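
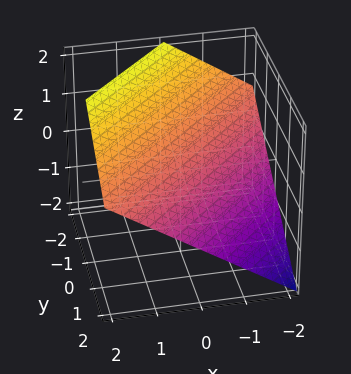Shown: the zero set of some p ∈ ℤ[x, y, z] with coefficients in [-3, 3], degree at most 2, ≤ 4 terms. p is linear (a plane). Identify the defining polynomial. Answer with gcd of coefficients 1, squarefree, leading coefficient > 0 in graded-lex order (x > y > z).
(a) Degree: every cross-section is a straight line — this is a plane, so deg p = 1.
(b) From the axis intercepts and sections: it crosses the y-axis at the gridline y = 1; one x-axis crossing is at x = -1.
(c) The integer polynomial consistent with all of this is the stated p.

2*x - 2*y - 3*z + 2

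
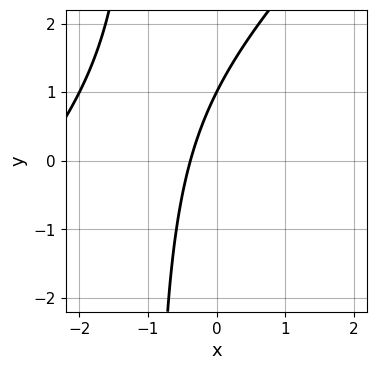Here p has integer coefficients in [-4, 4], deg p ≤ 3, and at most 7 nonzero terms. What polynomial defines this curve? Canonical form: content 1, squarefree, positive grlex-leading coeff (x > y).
x^2 - x*y + 3*x - y + 1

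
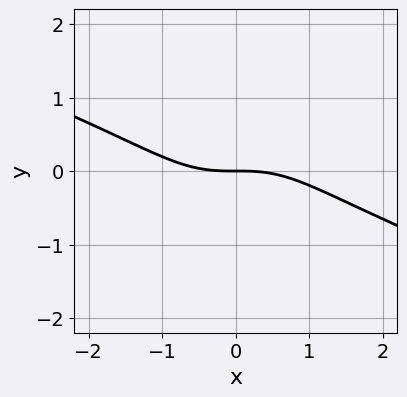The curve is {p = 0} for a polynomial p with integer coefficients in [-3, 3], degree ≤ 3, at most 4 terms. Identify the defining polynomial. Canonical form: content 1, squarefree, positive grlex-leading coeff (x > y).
x^3 + 2*x^2*y + 3*y^3 + 3*y

1. deg p = 3.
2. Observable constraints: it crosses the x-axis at the gridline x = 0; one y-axis crossing is at y = 0.
3. Assembling these constraints gives the stated polynomial.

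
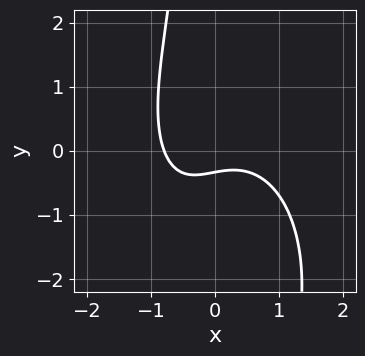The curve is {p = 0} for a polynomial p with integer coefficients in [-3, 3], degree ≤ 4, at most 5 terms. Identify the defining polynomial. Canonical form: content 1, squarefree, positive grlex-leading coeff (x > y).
2*x^3 + x*y^2 + 2*x*y + 3*y + 1

First, the degree is 3 — the shape is more complex than any degree-2 curve.
Finally, the integer polynomial consistent with all of this is the stated p.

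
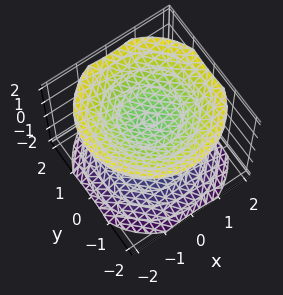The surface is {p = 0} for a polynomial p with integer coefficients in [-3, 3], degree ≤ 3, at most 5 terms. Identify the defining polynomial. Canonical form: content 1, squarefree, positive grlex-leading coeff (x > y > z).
(a) There are 2 components. Treating them together as one polynomial.
(b) deg p = 2. Two separate bowl-shaped sheets opening away from each other; a quadric.
(c) Symmetries: it's symmetric under z → −z, forcing even powers of z; every cross-section ⟂ z is a circle, so x, y appear only via x² + y².
(d) From the visible intercepts: no y-intercept at any integer in the box; the surface avoids every integer x-axis point in the box; among the integer gridlines, it crosses the z-axis at z ∈ {-1, 1}.
(e) Together with the visible shape, these determine p as stated.

2*x^2 + 2*y^2 - 3*z^2 + 3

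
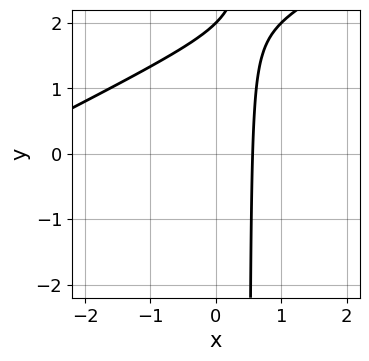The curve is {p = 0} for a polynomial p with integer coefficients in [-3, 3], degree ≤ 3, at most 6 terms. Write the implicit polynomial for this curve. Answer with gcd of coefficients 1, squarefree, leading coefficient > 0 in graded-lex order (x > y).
x^2 - 2*x*y + 3*x + y - 2

(a) deg p = 2. No degree-1 curve has this shape.
(b) Checking where it meets the axes: it meets the y-axis at y = 2 (among the integer gridlines).
(c) Fitting integer coefficients to these (and the overall shape) gives p.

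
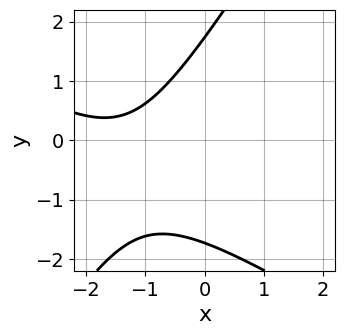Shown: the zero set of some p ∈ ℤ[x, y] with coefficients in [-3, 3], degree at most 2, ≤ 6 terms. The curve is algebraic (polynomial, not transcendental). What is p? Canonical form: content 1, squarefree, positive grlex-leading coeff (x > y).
x^2 + x*y - y^2 + 3*x + 3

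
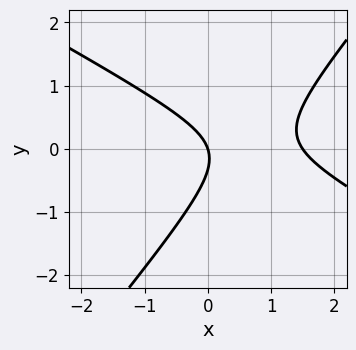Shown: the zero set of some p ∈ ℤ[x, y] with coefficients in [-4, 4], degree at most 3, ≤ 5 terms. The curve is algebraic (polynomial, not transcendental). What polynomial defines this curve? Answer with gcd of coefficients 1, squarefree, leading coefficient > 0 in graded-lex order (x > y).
2*x^2 + 2*x*y - 3*y^2 - 3*x - y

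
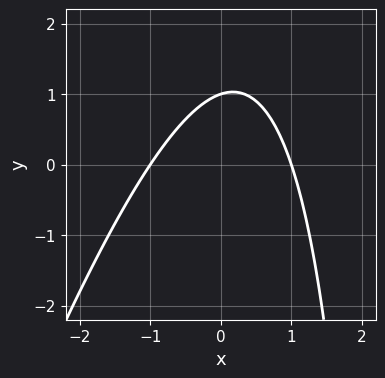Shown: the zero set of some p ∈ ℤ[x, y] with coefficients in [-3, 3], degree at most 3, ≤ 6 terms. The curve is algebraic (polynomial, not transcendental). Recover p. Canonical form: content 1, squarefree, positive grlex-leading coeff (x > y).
3*x^2 - x*y + 3*y - 3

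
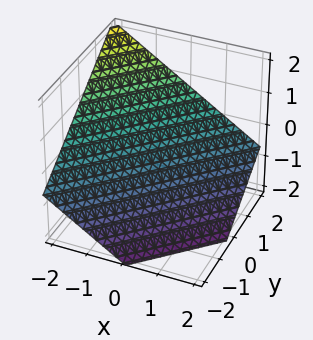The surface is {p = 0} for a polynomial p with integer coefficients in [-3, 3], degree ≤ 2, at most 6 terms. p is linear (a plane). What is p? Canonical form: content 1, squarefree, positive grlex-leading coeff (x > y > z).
2*x - 2*y + 3*z + 2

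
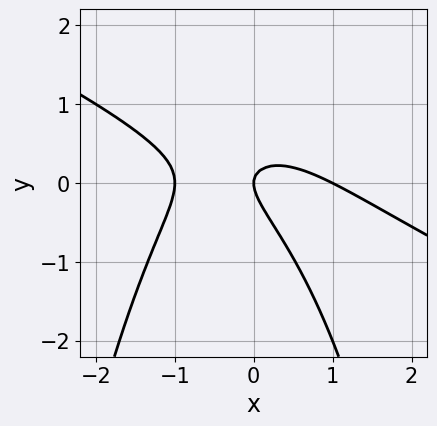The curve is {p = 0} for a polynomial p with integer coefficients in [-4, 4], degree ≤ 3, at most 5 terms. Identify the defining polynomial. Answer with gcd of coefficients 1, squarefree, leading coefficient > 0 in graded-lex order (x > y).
x^3 + 2*x^2*y + 2*x*y + 2*y^2 - x

The degree is 3 — the shape is more complex than any degree-2 curve.
Reading off the gridlines: the x-axis gridline crossings are at x ∈ {-1, 0, 1}; it crosses the y-axis at the gridline y = 0.
Solving for integer coefficients yields p as stated.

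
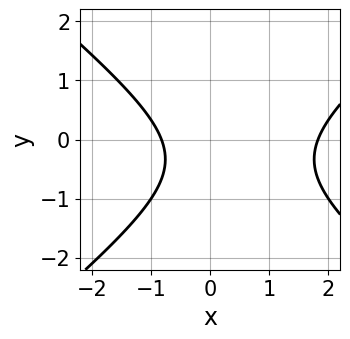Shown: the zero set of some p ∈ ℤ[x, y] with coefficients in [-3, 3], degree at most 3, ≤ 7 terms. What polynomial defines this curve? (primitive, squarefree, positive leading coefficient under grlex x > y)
2*x^2 - 3*y^2 - 2*x - 2*y - 3

1. The degree is 2 — a generic line meets the curve in up to 2 points.
2. Observable constraints: the curve avoids every integer y-axis point in the box.
3. Fitting integer coefficients to these (and the overall shape) gives p.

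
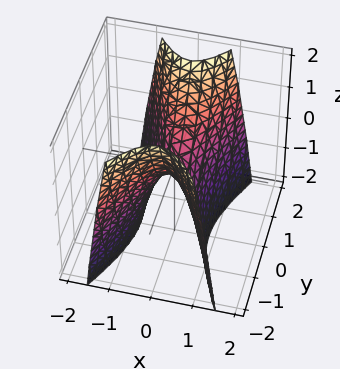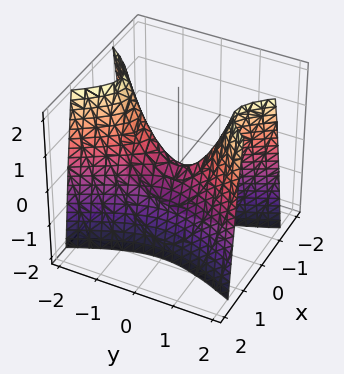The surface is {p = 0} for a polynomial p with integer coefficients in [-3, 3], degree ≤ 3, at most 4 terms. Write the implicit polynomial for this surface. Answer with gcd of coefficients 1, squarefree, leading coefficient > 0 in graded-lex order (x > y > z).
3*x^2 - y^2 + z

1. Degree: a saddle surface; a quadric, so deg p = 2.
2. Symmetries: mirror symmetry x ↦ −x ⇒ only even powers of x; it's symmetric under y → −y, forcing even powers of y.
3. Observable constraints: it crosses the x-axis at the gridline x = 0; it meets the y-axis at y = 0 (among the integer gridlines); it crosses the z-axis at the gridline z = 0.
4. Assembling these constraints gives the stated polynomial.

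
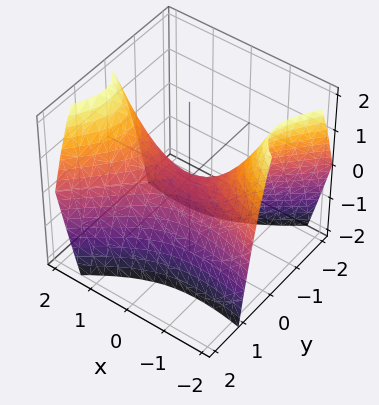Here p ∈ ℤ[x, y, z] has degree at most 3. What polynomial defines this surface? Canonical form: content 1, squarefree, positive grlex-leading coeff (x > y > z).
x^2 + 2*x*y - 3*y^2 - 2*z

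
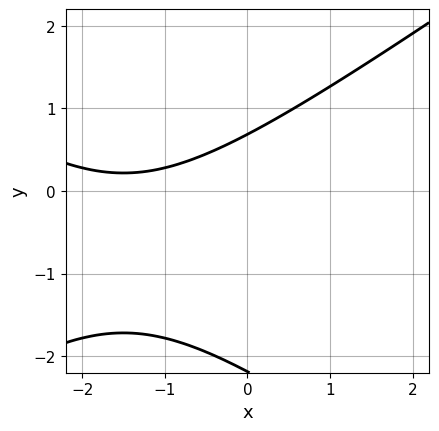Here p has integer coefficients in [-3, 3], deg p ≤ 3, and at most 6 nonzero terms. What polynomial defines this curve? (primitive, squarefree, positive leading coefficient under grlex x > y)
x^2 - 2*y^2 + 3*x - 3*y + 3

The degree is 2 — no degree-1 curve has this shape.
Reading off the gridlines: it misses every integer gridline on the x-axis.
Assembling these constraints gives the stated polynomial.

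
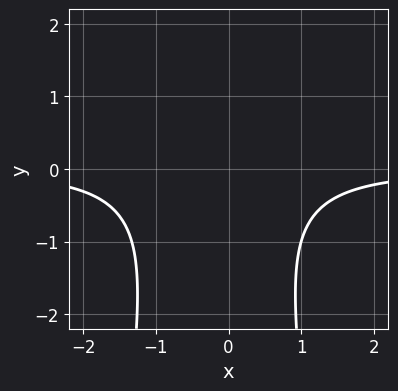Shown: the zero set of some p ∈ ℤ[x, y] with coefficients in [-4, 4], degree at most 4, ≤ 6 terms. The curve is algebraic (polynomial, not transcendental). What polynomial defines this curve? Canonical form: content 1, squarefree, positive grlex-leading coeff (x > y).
deg p = 3.
From the visible intercepts: no x-intercept at any integer in the box; it misses every integer gridline on the y-axis.
These observations pin down the coefficients.

3*x^2*y + x*y + y^2 + 3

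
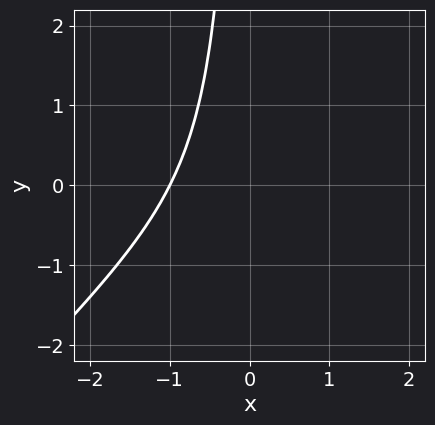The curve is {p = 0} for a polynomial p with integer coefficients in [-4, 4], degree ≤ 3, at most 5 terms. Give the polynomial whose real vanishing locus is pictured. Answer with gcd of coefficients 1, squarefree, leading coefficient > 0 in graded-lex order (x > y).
2*x^3 - 2*x^2*y + x*y + 2

First, deg p = 3. The shape is more complex than any degree-2 curve.
Next, observable constraints: it crosses the x-axis at the gridline x = -1; it misses every integer gridline on the y-axis.
Finally, solving for integer coefficients yields p as stated.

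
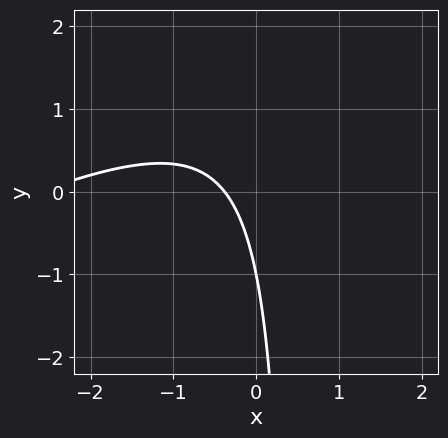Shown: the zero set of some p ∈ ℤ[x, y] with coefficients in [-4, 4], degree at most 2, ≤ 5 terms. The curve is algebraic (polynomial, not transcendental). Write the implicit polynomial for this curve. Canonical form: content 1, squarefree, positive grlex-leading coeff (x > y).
First, the degree is 2 — a generic line meets the curve in up to 2 points.
Then, reading off the gridlines: one y-axis crossing is at y = -1.
Finally, assembling these constraints gives the stated polynomial.

x^2 - 2*x*y + 3*x + y + 1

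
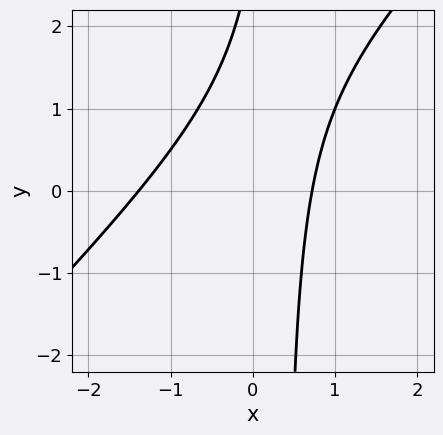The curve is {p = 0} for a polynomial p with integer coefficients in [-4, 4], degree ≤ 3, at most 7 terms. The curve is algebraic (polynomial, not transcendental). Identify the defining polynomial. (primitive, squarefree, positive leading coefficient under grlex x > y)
The degree is 2 — the shape is more complex than any degree-1 curve.
From the visible intercepts: it misses every integer gridline on the y-axis.
Putting this together gives p.

3*x^2 - 3*x*y + 2*x + y - 3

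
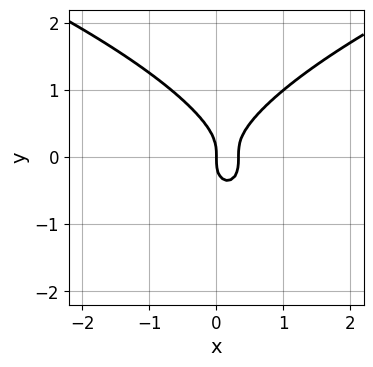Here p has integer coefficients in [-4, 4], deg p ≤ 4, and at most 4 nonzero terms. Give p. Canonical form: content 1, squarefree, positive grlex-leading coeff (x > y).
1. The degree is 3 — no degree-2 curve has this shape.
2. Observable constraints: it crosses the y-axis at the gridline y = 0; one x-axis crossing is at x = 0.
3. Together with the visible shape, these determine p as stated.

2*y^3 - 3*x^2 + x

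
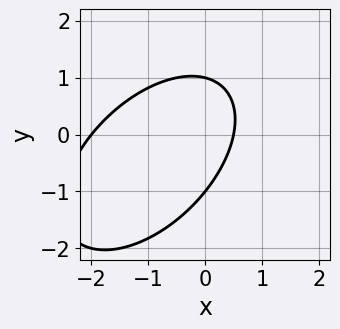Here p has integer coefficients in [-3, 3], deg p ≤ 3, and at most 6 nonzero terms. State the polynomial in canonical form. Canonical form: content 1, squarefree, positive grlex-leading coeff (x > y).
2*x^2 - 2*x*y + 2*y^2 + 3*x - 2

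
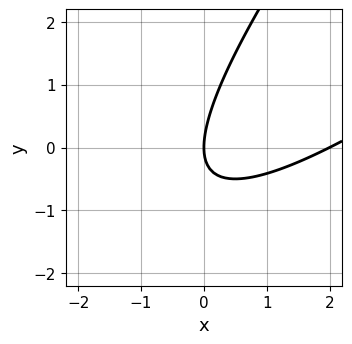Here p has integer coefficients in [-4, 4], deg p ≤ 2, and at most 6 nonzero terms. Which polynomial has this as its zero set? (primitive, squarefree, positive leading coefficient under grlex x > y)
x^2 - 2*x*y + y^2 - 2*x

First, deg p = 2. A generic line meets the curve in up to 2 points.
Then, against the integer gridlines: the x-axis gridline crossings are at x ∈ {0, 2}; it crosses the y-axis at the gridline y = 0.
Finally, together with the visible shape, these determine p as stated.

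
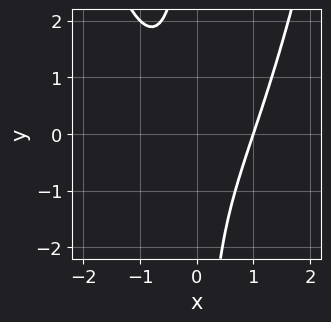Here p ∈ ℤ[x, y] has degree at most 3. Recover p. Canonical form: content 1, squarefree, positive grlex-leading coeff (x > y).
(a) deg p = 3. The shape is more complex than any degree-2 curve.
(b) From the visible intercepts: it misses every integer gridline on the y-axis; one x-axis crossing is at x = 1.
(c) Solving for integer coefficients yields p as stated.

x^3 - x*y - 1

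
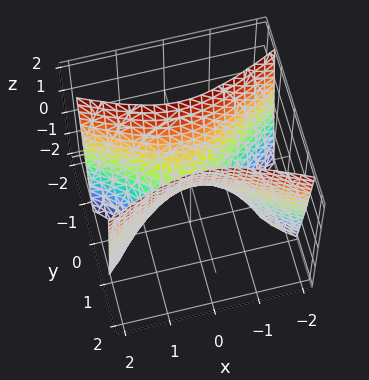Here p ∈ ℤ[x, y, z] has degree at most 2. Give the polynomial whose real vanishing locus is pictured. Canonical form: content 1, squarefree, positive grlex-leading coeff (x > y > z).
deg p = 2. A hyperbolic paraboloid; a quadric.
Symmetries: it's symmetric under y → −y, forcing even powers of y; the x ↦ −x reflection is a symmetry, so x appears only in even powers.
From the visible intercepts: it meets the z-axis at z = 0 (among the integer gridlines); one x-axis crossing is at x = 0; it crosses the y-axis at the gridline y = 0.
These observations pin down the coefficients.

x^2 - 3*y^2 + z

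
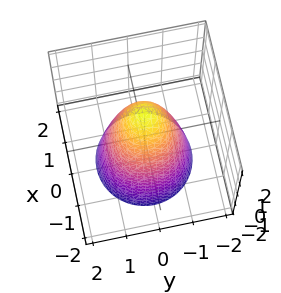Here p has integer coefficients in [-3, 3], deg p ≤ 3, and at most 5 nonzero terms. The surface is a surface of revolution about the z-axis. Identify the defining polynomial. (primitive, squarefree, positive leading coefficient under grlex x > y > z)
First, deg p = 2. No degree-1 surface has this shape.
Next, symmetries: every cross-section ⟂ z is a circle, so x, y appear only via x² + y².
Then, against the integer gridlines: a circular section at z = -1 has radius between 1 and 2; the y-axis gridline crossings are at y ∈ {-1, 1}.
Finally, these observations pin down the coefficients. Check: (0, 0, 2) on the z-axis lies on the surface, and p(0, 0, 2) = 0. ✓

2*x^2 + 2*y^2 + z - 2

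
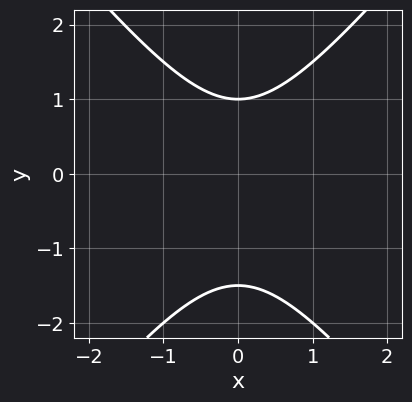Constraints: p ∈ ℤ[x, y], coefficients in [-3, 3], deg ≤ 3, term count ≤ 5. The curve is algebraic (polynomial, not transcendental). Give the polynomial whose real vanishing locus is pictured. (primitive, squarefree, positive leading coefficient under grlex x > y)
First, deg p = 2. No degree-1 curve has this shape.
Then, symmetries: mirror symmetry x ↦ −x ⇒ only even powers of x.
Next, reading off the gridlines: it meets the y-axis at y = 1 (among the integer gridlines); it misses every integer gridline on the x-axis.
Finally, the integer polynomial consistent with all of this is the stated p.

3*x^2 - 2*y^2 - y + 3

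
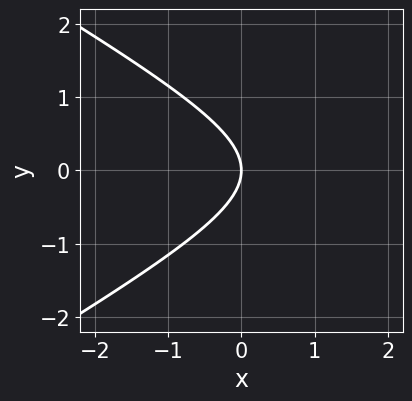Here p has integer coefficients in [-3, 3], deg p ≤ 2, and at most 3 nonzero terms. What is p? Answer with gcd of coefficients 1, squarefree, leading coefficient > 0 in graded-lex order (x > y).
1. Degree: a generic line meets the curve in up to 2 points, so deg p = 2.
2. Symmetries: the y ↦ −y reflection is a symmetry, so y appears only in even powers.
3. Against the integer gridlines: it meets the x-axis at x = 0 (among the integer gridlines); it crosses the y-axis at the gridline y = 0.
4. These observations pin down the coefficients.

x^2 - 3*y^2 - 3*x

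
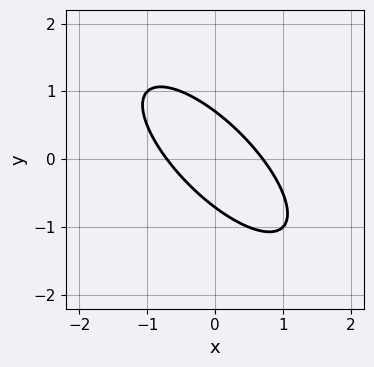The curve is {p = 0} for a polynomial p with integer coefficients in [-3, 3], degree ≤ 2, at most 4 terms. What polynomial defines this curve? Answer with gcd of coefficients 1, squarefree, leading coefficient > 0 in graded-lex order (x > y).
deg p = 2. No degree-1 curve has this shape.
Solving for integer coefficients yields p as stated.

2*x^2 + 3*x*y + 2*y^2 - 1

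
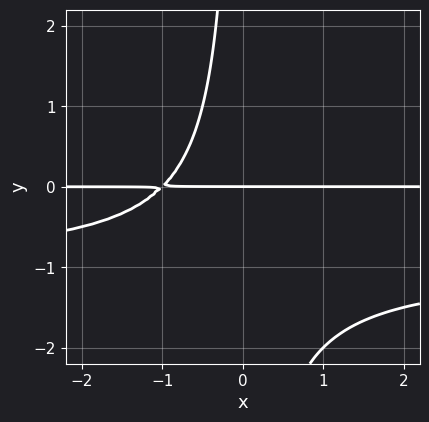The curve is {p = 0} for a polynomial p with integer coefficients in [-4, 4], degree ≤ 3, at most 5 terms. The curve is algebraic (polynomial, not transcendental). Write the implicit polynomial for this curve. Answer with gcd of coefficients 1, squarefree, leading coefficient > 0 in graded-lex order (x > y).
First, the degree is 3 — a generic line meets the curve in up to 3 points.
Then, from the axis intercepts and sections: one y-axis crossing is at y = 0; every point of the x-axis in the box is on the curve.
Finally, assembling these constraints gives the stated polynomial.

x*y^2 + x*y + y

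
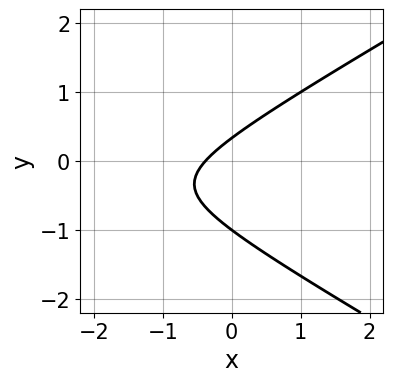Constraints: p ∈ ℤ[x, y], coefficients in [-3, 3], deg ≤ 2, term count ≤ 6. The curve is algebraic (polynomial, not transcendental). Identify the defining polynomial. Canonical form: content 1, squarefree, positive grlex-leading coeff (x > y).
The degree is 2 — no degree-1 curve has this shape.
From the axis intercepts and sections: it crosses the y-axis at the gridline y = -1.
These observations pin down the coefficients.

x^2 - 3*y^2 + 3*x - 2*y + 1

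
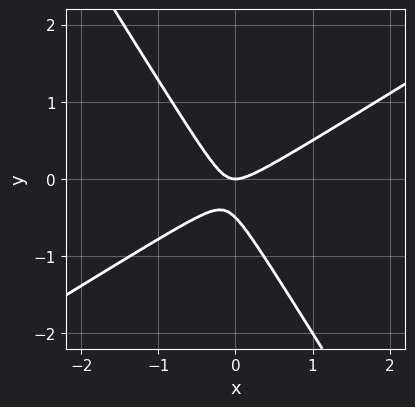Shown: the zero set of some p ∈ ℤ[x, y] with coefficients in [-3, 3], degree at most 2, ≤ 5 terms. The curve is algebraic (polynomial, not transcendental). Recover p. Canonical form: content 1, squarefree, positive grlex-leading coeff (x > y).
2*x^2 - 2*x*y - 2*y^2 - y

First, degree: the shape is more complex than any degree-1 curve, so deg p = 2.
Then, observable constraints: it crosses the x-axis at the gridline x = 0; it meets the y-axis at y = 0 (among the integer gridlines).
Finally, assembling these constraints gives the stated polynomial.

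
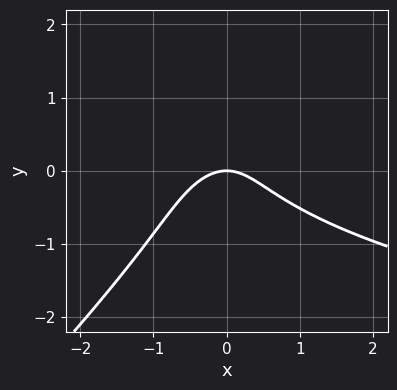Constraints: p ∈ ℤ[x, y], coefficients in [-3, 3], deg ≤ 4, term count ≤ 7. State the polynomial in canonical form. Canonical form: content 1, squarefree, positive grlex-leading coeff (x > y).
3*x*y^2 - 3*y^3 - 3*x^2 + y^2 - 3*y

First, the degree is 3 — the shape is more complex than any degree-2 curve.
Then, from the visible intercepts: it meets the x-axis at x = 0 (among the integer gridlines); one y-axis crossing is at y = 0.
Finally, solving for integer coefficients yields p as stated.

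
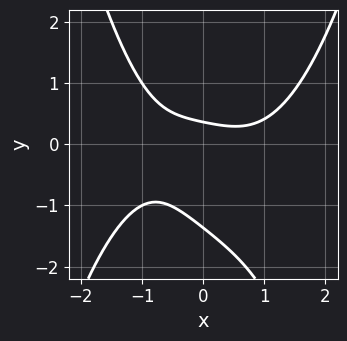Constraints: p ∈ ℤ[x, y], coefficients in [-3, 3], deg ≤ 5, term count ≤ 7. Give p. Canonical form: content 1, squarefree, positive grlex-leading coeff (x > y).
x^4 - 2*x*y - 2*y^2 - 2*y + 1

First, the degree is 4 — no degree-3 curve has this shape.
Next, checking where it meets the axes: no x-intercept at any integer in the box.
Finally, the integer polynomial consistent with all of this is the stated p.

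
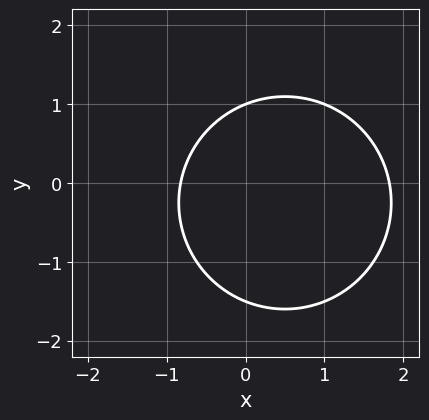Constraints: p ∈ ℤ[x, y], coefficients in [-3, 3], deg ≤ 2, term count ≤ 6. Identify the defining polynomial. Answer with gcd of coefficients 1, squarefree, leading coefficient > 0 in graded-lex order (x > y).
2*x^2 + 2*y^2 - 2*x + y - 3

(a) The degree is 2 — the shape is more complex than any degree-1 curve.
(b) Observable constraints: it meets the y-axis at y = 1 (among the integer gridlines).
(c) The integer polynomial consistent with all of this is the stated p.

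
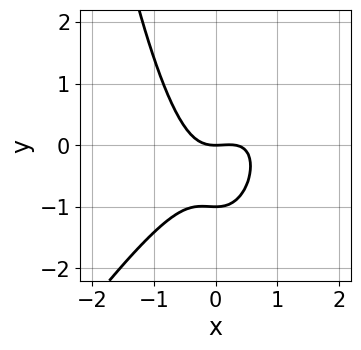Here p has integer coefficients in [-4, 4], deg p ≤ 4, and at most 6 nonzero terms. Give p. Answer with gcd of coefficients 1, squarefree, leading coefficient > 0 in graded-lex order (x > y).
3*x^3 - 2*x^2*y - x^2 + 2*y^2 + 2*y

First, the degree is 3 — a generic line meets the curve in up to 3 points.
Next, observable constraints: it crosses the x-axis at the gridline x = 0; the y-axis gridline crossings are at y ∈ {-1, 0}.
Finally, fitting integer coefficients to these (and the overall shape) gives p.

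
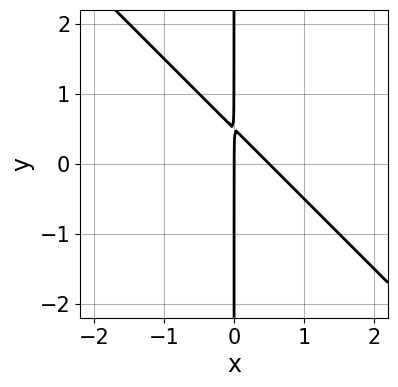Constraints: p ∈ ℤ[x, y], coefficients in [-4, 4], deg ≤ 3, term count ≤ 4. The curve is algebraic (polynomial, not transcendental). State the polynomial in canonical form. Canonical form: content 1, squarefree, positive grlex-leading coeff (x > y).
1. Degree: no degree-1 curve has this shape, so deg p = 2.
2. Observable constraints: one x-axis crossing is at x = 0; every point of the y-axis in the box is on the curve.
3. The integer polynomial consistent with all of this is the stated p.

2*x^2 + 2*x*y - x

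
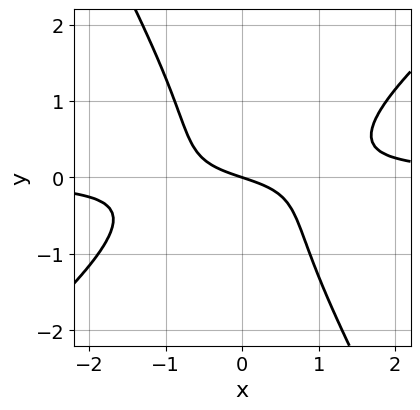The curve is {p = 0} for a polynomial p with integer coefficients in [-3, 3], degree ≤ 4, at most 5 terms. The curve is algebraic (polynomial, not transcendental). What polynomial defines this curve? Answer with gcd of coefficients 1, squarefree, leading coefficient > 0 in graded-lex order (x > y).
First, degree: no degree-2 curve has this shape, so deg p = 3.
Then, against the integer gridlines: it crosses the y-axis at the gridline y = 0; it meets the x-axis at x = 0 (among the integer gridlines).
Finally, putting this together gives p.

3*x^2*y - 2*x*y^2 - 2*y^3 - x - 3*y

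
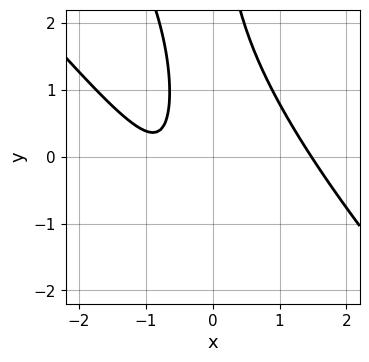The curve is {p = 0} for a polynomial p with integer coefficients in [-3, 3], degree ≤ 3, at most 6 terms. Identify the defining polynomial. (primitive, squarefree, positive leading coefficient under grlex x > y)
2*x^3 + 3*x^2*y + x*y^2 - 3*x - 2

First, deg p = 3. No degree-2 curve has this shape.
Next, from the axis intercepts and sections: it misses every integer gridline on the y-axis.
Finally, putting this together gives p.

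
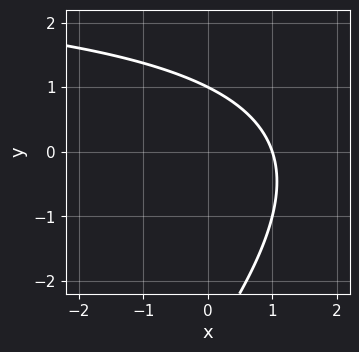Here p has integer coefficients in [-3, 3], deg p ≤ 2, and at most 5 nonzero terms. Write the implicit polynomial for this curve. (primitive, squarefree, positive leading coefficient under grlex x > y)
(a) The degree is 2 — the shape is more complex than any degree-1 curve.
(b) Reading off the gridlines: it meets the y-axis at y = 1 (among the integer gridlines); it meets the x-axis at x = 1 (among the integer gridlines).
(c) Fitting integer coefficients to these (and the overall shape) gives p.

x*y - y^2 - 3*x - 2*y + 3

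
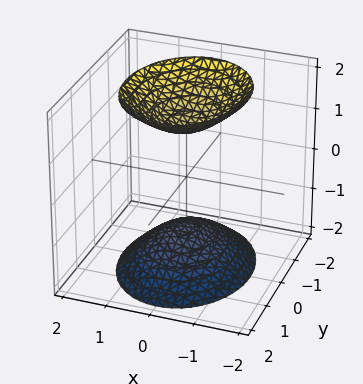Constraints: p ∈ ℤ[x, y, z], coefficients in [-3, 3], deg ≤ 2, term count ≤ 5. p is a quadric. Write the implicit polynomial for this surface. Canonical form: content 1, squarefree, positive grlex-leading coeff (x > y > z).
First, the picture has 2 separate pieces.
Next, degree: two sheets facing apart; a quadric, so deg p = 2.
Next, symmetries: it's symmetric under x → −x, forcing even powers of x; mirror symmetry z ↦ −z ⇒ only even powers of z; mirror symmetry y ↦ −y ⇒ only even powers of y.
Then, reading off the gridlines: no x-intercept at any integer in the box; the surface avoids every integer y-axis point in the box.
Finally, the integer polynomial consistent with all of this is the stated p.

3*x^2 + 2*y^2 - 2*z^2 + 3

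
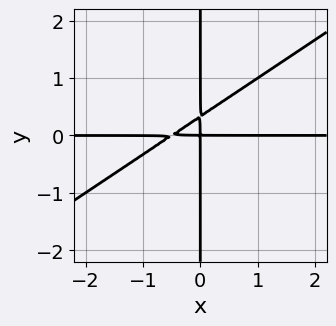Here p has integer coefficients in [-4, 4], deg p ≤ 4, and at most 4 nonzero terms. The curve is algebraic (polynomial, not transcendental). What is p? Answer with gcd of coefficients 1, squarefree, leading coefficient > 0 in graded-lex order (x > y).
First, deg p = 3. A generic line meets the curve in up to 3 points.
Next, against the integer gridlines: every point of the y-axis in the box is on the curve; the visible x-axis segment lies entirely on the curve.
Finally, assembling these constraints gives the stated polynomial.

2*x^2*y - 3*x*y^2 + x*y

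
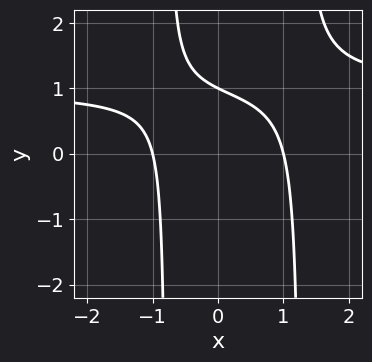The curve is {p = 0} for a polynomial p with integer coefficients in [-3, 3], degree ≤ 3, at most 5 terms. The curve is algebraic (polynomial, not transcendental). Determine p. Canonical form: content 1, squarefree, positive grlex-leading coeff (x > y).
(a) The degree is 3 — no degree-2 curve has this shape.
(b) From the axis intercepts and sections: among the integer gridlines, it crosses the x-axis at x ∈ {-1, 1}; one y-axis crossing is at y = 1.
(c) Together with the visible shape, these determine p as stated.

2*x^2*y - 2*x^2 - x*y - 2*y + 2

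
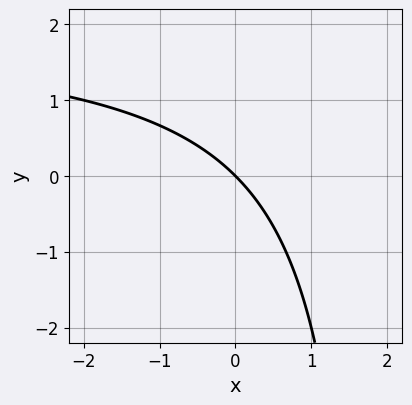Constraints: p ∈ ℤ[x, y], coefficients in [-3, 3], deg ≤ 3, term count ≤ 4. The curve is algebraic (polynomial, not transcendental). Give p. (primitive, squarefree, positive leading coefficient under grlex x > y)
x*y - 2*x - 2*y

1. The degree is 2 — a generic line meets the curve in up to 2 points.
2. Against the integer gridlines: it meets the y-axis at y = 0 (among the integer gridlines); one x-axis crossing is at x = 0.
3. These observations pin down the coefficients.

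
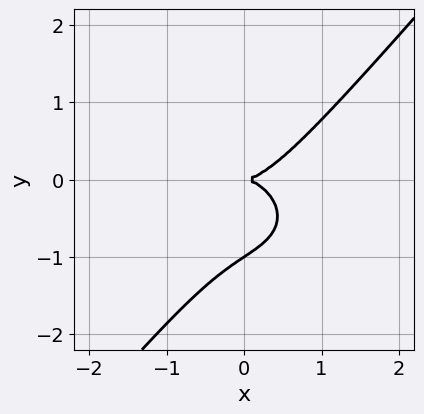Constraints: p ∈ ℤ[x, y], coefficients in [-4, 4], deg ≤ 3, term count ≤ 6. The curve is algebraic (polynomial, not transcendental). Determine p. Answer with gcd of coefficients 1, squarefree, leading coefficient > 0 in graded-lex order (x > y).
1. The degree is 3 — no degree-2 curve has this shape.
2. Observable constraints: it crosses the x-axis at the gridline x = 0; the y-axis gridline crossings are at y ∈ {-1, 0}.
3. Together with the visible shape, these determine p as stated.

2*x^3 + 2*x*y^2 - 3*y^3 - 3*y^2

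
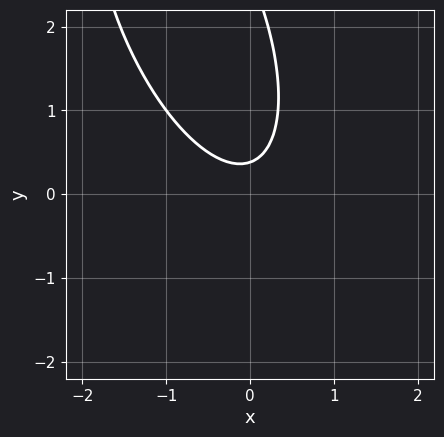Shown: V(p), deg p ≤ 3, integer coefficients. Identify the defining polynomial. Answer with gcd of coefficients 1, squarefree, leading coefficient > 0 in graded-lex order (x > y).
3*x^2 + 2*x*y + y^2 - 3*y + 1

1. Degree: a generic line meets the curve in up to 2 points, so deg p = 2.
2. From the visible intercepts: it misses every integer gridline on the x-axis.
3. Together with the visible shape, these determine p as stated.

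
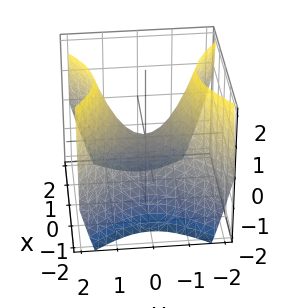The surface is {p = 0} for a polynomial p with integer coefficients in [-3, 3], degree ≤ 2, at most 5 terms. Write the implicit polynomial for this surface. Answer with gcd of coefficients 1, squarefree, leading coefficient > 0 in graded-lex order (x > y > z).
deg p = 2. A saddle surface; a quadric.
Symmetries: it's symmetric under y → −y, forcing even powers of y; it's symmetric under x → −x, forcing even powers of x.
From the visible intercepts: it meets the y-axis at y = 0 (among the integer gridlines); one z-axis crossing is at z = 0; it crosses the x-axis at the gridline x = 0.
Together with the visible shape, these determine p as stated.

x^2 - y^2 + z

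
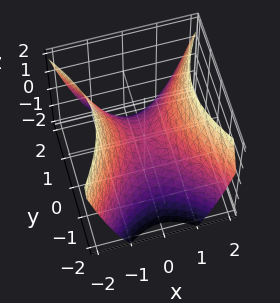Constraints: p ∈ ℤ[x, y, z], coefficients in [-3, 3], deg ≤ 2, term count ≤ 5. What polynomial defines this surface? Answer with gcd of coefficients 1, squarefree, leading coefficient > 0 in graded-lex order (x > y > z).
(a) Degree: a saddle surface; a quadric, so deg p = 2.
(b) Symmetries: it's symmetric under y → −y, forcing even powers of y; it's symmetric under x → −x, forcing even powers of x.
(c) Reading off the gridlines: it crosses the x-axis at the gridline x = 0; one y-axis crossing is at y = 0; it meets the z-axis at z = 0 (among the integer gridlines).
(d) These observations pin down the coefficients.

3*x^2 - 2*y^2 - 3*z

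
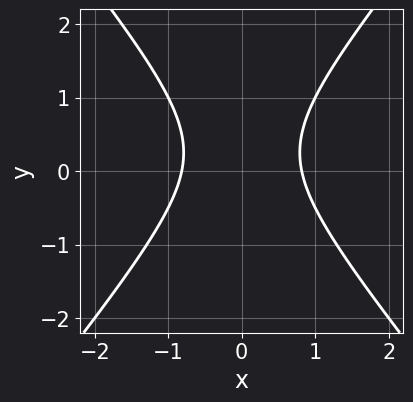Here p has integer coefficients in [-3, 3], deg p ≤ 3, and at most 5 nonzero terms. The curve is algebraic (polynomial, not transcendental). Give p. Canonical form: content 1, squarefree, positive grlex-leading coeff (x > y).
3*x^2 - 2*y^2 + y - 2

deg p = 2.
Symmetries: the x ↦ −x reflection is a symmetry, so x appears only in even powers.
Reading off the gridlines: no y-intercept at any integer in the box.
These observations pin down the coefficients.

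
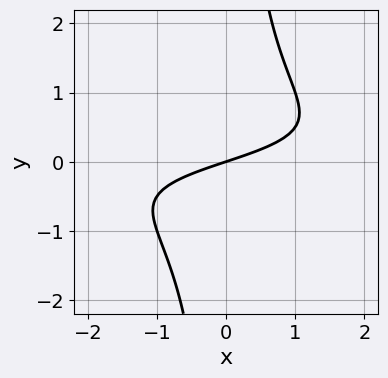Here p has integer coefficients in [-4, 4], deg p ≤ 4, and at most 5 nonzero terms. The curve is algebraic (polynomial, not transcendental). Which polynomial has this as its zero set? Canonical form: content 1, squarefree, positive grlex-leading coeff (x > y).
2*x*y^2 + x - 3*y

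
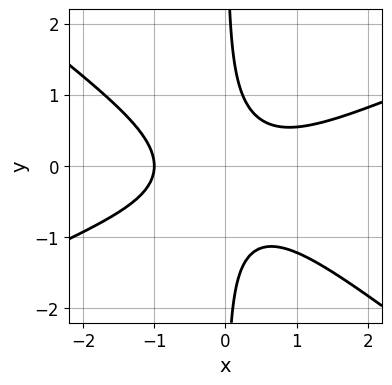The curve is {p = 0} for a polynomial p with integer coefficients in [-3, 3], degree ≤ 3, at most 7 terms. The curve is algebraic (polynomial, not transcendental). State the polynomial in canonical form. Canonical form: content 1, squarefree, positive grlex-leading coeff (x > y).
x^3 - x^2*y - 3*x*y^2 - x*y + 1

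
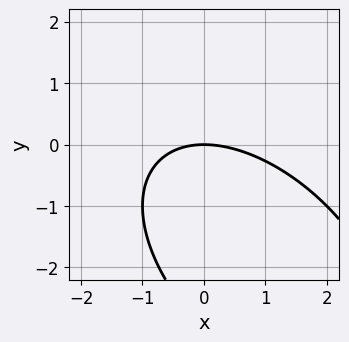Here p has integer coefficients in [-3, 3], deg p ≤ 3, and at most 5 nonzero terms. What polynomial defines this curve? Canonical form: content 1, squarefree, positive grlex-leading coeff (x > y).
1. deg p = 2. The shape is more complex than any degree-1 curve.
2. Against the integer gridlines: it meets the x-axis at x = 0 (among the integer gridlines); it crosses the y-axis at the gridline y = 0.
3. Matching integer coefficients to the picture gives p.

x^2 + x*y + y^2 + 3*y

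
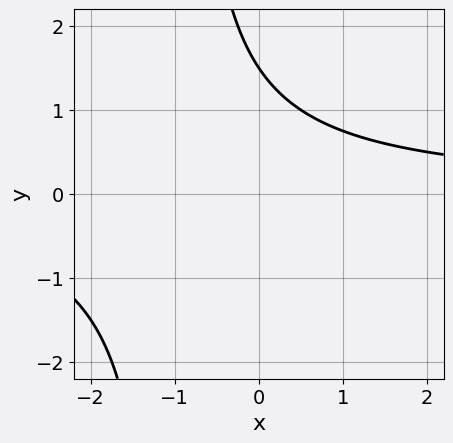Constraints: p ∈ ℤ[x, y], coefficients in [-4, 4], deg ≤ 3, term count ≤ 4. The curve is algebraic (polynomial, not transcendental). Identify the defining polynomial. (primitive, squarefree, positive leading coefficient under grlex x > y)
2*x*y + 2*y - 3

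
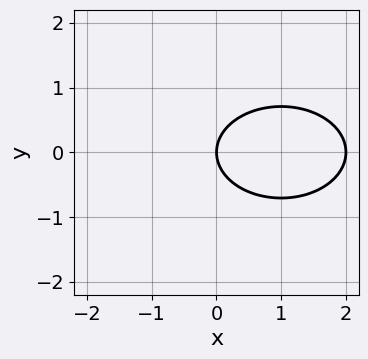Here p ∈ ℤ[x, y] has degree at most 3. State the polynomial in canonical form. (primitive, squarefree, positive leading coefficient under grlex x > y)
1. The degree is 2 — the shape is more complex than any degree-1 curve.
2. Symmetries: mirror symmetry y ↦ −y ⇒ only even powers of y.
3. From the axis intercepts and sections: one y-axis crossing is at y = 0; the x-axis gridline crossings are at x ∈ {0, 2}.
4. Fitting integer coefficients to these (and the overall shape) gives p.

x^2 + 2*y^2 - 2*x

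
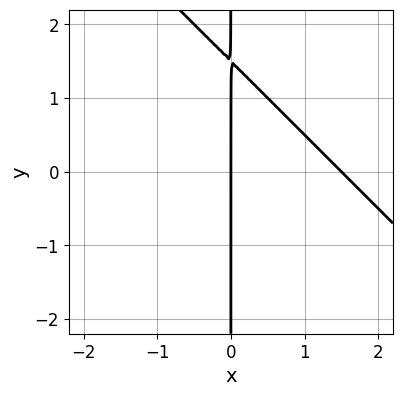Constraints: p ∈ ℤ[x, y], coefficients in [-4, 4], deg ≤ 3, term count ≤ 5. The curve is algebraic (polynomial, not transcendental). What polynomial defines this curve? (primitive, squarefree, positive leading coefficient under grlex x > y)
2*x^2 + 2*x*y - 3*x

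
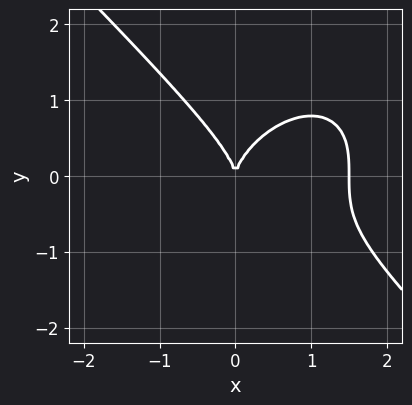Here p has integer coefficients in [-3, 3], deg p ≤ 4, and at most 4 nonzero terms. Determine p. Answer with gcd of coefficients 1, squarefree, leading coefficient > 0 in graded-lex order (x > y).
First, deg p = 3.
Next, observable constraints: one x-axis crossing is at x = 0; one y-axis crossing is at y = 0.
Finally, together with the visible shape, these determine p as stated.

2*x^3 + 2*y^3 - 3*x^2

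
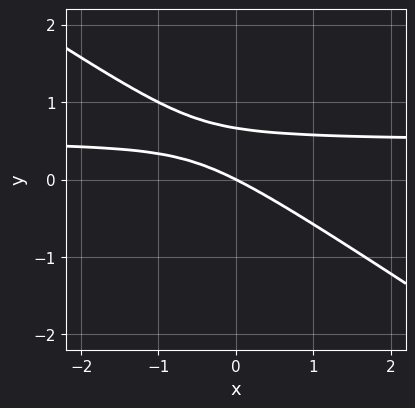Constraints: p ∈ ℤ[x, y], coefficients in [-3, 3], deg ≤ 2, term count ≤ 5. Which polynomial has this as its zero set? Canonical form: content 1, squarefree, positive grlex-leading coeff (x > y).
2*x*y + 3*y^2 - x - 2*y

First, the degree is 2 — no degree-1 curve has this shape.
Next, observable constraints: one x-axis crossing is at x = 0; it meets the y-axis at y = 0 (among the integer gridlines).
Finally, together with the visible shape, these determine p as stated.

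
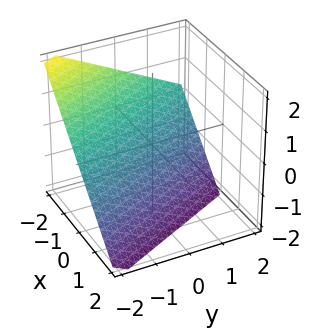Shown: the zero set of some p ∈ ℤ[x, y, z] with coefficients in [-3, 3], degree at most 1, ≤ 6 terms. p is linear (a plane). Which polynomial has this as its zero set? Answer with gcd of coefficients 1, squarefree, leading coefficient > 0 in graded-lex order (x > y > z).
2*x + y + 2*z + 2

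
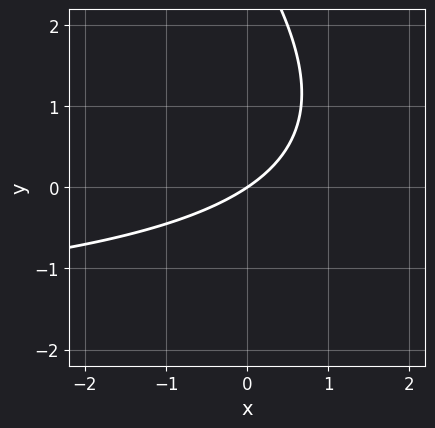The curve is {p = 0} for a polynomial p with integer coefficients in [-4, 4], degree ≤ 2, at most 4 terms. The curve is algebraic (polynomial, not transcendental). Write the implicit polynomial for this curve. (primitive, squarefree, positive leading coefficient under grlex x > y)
The degree is 2 — no degree-1 curve has this shape.
Reading off the gridlines: it meets the x-axis at x = 0 (among the integer gridlines); one y-axis crossing is at y = 0.
These observations pin down the coefficients.

x*y + y^2 + 2*x - 3*y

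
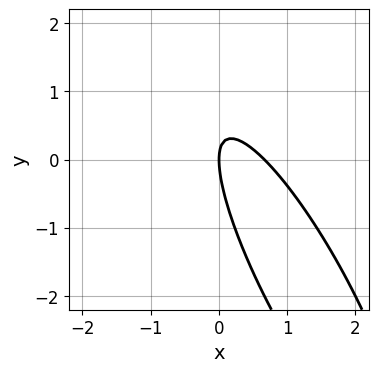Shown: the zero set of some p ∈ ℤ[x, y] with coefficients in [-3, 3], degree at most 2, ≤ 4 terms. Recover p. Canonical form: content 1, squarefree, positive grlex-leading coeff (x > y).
1. The degree is 2 — no degree-1 curve has this shape.
2. Observable constraints: it meets the x-axis at x = 0 (among the integer gridlines); it meets the y-axis at y = 0 (among the integer gridlines).
3. These observations pin down the coefficients.

3*x^2 + 3*x*y + y^2 - 2*x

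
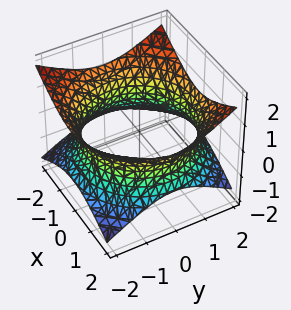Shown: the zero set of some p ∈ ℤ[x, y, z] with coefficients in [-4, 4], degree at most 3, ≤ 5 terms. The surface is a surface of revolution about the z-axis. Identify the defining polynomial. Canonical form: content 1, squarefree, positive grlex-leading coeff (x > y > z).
(a) Degree: the shape is more complex than any degree-1 surface, so deg p = 2.
(b) Symmetries: rotational symmetry about the z-axis ⇒ p depends on x, y only through x² + y².
(c) Against the integer gridlines: a circular section at z = 0 has radius between 1 and 2; the surface avoids every integer z-axis point in the box.
(d) Matching integer coefficients to the picture gives p.

x^2 + y^2 - 2*z^2 - 3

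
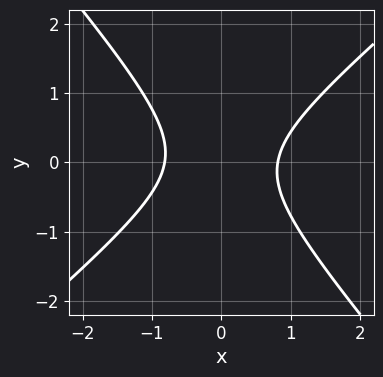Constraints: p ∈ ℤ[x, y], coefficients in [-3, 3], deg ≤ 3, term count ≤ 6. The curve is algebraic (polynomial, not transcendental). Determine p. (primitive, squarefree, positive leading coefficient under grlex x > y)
3*x^2 - x*y - 3*y^2 - 2

The degree is 2 — the shape is more complex than any degree-1 curve.
Observable constraints: it misses every integer gridline on the y-axis.
Putting this together gives p.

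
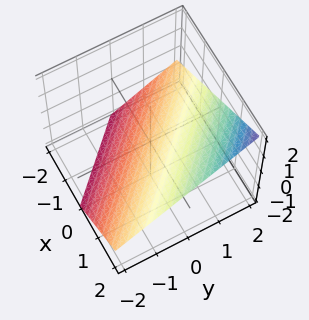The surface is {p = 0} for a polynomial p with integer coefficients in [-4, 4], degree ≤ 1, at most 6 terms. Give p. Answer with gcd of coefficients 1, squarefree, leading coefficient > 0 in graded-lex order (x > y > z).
1. deg p = 1.
2. Checking where it meets the axes: one x-axis crossing is at x = 1; it meets the y-axis at y = 1 (among the integer gridlines).
3. Together with the visible shape, these determine p as stated.

2*x + 2*y - 3*z - 2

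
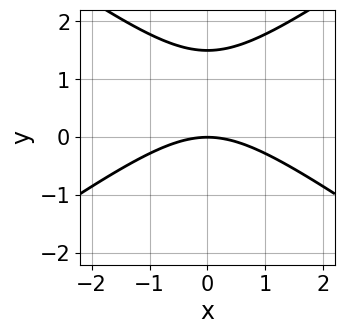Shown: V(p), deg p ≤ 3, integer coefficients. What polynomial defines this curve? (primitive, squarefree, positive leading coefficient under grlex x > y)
x^2 - 2*y^2 + 3*y

First, deg p = 2. The shape is more complex than any degree-1 curve.
Then, symmetries: it's symmetric under x → −x, forcing even powers of x.
Next, checking where it meets the axes: it crosses the x-axis at the gridline x = 0; it crosses the y-axis at the gridline y = 0.
Finally, solving for integer coefficients yields p as stated.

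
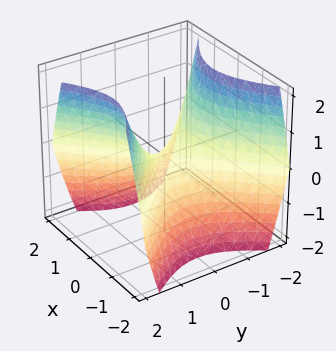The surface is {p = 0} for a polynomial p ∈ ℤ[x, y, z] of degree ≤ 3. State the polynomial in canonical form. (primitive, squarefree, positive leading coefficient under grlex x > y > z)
x^2 - y^2 + z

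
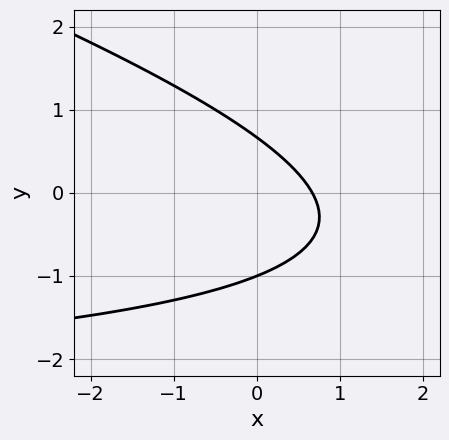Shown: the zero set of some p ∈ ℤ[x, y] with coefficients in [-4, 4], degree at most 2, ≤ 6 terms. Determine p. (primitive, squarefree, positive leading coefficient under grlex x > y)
x*y + 3*y^2 + 3*x + y - 2

1. deg p = 2. The shape is more complex than any degree-1 curve.
2. From the visible intercepts: one y-axis crossing is at y = -1.
3. Matching integer coefficients to the picture gives p.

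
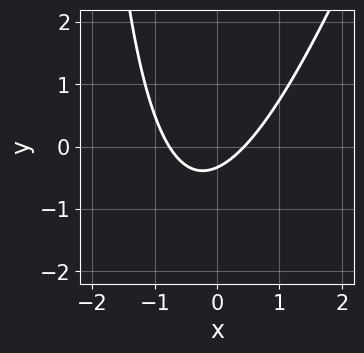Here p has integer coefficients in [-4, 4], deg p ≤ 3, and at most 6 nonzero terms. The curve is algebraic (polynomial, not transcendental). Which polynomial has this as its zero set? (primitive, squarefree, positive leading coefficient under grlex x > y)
3*x^2 - x*y + x - 3*y - 1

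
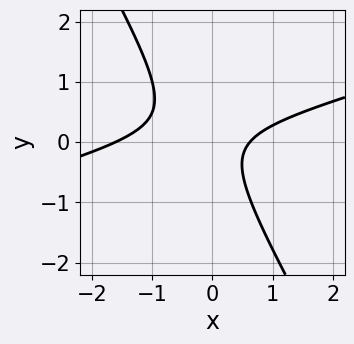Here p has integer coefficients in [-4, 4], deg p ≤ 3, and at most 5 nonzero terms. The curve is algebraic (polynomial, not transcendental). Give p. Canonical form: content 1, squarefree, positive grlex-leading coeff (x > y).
(a) The degree is 2 — a generic line meets the curve in up to 2 points.
(b) Reading off the gridlines: no y-intercept at any integer in the box.
(c) Matching integer coefficients to the picture gives p.

x^2 - 3*x*y - 2*y^2 + x - 1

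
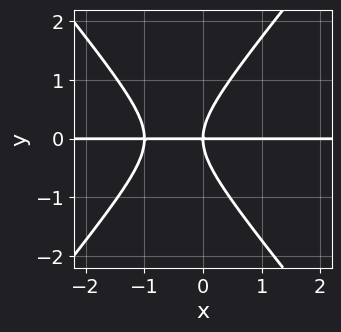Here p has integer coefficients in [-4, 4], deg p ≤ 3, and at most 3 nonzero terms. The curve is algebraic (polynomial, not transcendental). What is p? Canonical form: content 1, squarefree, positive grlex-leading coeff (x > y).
(a) deg p = 3. The shape is more complex than any degree-2 curve.
(b) Observable constraints: every point of the x-axis in the box is on the curve; it crosses the y-axis at the gridline y = 0.
(c) These observations pin down the coefficients.

3*x^2*y - 2*y^3 + 3*x*y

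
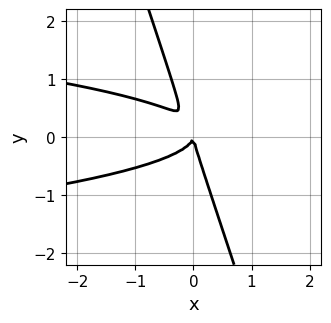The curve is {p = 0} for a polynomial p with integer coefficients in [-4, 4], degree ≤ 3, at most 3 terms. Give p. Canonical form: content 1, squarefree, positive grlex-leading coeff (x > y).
(a) The degree is 3 — the shape is more complex than any degree-2 curve.
(b) Observable constraints: it meets the y-axis at y = 0 (among the integer gridlines); one x-axis crossing is at x = 0.
(c) Assembling these constraints gives the stated polynomial.

3*x*y^2 + y^3 + x^2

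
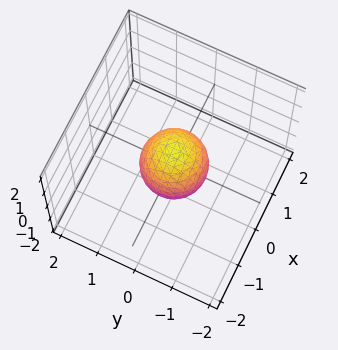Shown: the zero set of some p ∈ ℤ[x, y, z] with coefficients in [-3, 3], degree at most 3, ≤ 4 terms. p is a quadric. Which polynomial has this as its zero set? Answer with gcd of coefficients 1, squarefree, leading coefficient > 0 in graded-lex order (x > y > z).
First, deg p = 2. Bounded and convex; a quadric.
Next, symmetry: every cross-section ⟂ z is a circle, so x, y appear only via x² + y²; mirror symmetry z ↦ −z ⇒ only even powers of z.
Then, observable constraints: the z-axis gridline crossings are at z ∈ {-1, 1}; a circular section at z = 0 has radius between 0 and 1.
Finally, these observations pin down the coefficients.

3*x^2 + 3*y^2 + 2*z^2 - 2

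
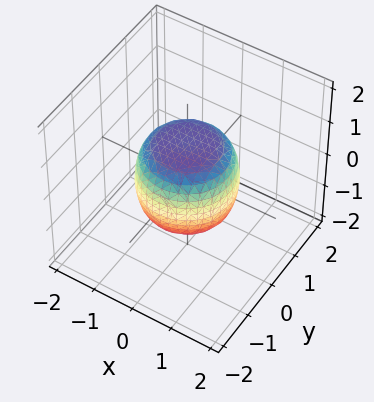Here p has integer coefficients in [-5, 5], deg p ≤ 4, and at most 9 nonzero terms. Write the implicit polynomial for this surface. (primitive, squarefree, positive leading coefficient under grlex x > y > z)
2*x^4 + 4*x^2*y^2 + 2*y^4 - x^2 - y^2 + 2*z^2 - 2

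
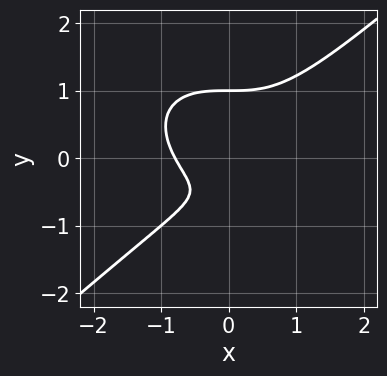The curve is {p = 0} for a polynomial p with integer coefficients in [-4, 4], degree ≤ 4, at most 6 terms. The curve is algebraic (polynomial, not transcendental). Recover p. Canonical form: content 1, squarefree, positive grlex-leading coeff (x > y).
1. deg p = 3. The shape is more complex than any degree-2 curve.
2. From the axis intercepts and sections: one y-axis crossing is at y = 1.
3. Together with the visible shape, these determine p as stated.

2*x^3 - 3*y^3 + 2*y + 1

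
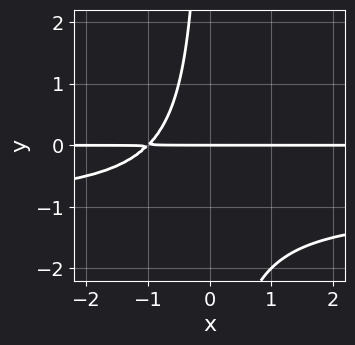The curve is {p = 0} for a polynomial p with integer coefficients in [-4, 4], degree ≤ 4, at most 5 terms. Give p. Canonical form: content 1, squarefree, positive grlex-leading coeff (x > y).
(a) The degree is 3 — a generic line meets the curve in up to 3 points.
(b) Reading off the gridlines: every point of the x-axis in the box is on the curve; it meets the y-axis at y = 0 (among the integer gridlines).
(c) Together with the visible shape, these determine p as stated.

x*y^2 + x*y + y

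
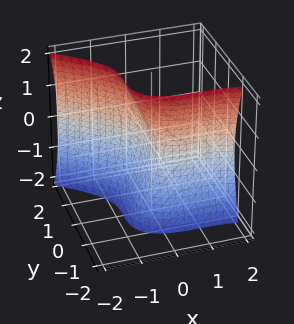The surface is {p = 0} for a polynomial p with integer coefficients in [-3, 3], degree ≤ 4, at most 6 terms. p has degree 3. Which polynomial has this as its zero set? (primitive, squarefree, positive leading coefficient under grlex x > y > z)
x^3 + 3*y^3 - 3*x^2 + z^2 + 3*x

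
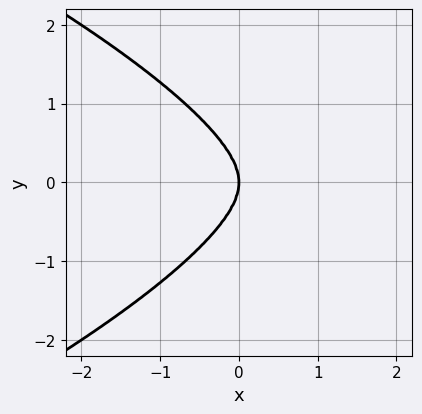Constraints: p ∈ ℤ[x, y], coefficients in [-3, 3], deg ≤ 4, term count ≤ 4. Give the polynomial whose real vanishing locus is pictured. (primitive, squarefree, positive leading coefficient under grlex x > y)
deg p = 4.
Symmetries: it's symmetric under y → −y, forcing even powers of y.
From the visible intercepts: it meets the y-axis at y = 0 (among the integer gridlines); it meets the x-axis at x = 0 (among the integer gridlines).
Matching integer coefficients to the picture gives p.

y^4 + x^3 + x*y^2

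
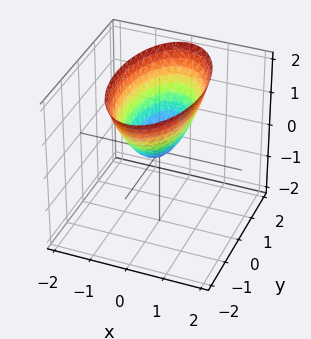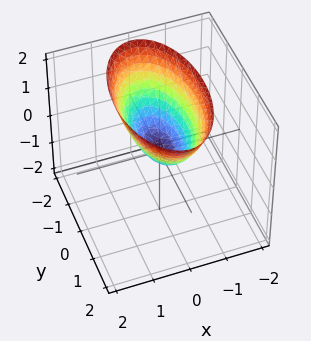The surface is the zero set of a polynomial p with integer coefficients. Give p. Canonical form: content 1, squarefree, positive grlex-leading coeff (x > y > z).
The degree is 2 — a paraboloid; a quadric.
Symmetries: the y ↦ −y reflection is a symmetry, so y appears only in even powers; mirror symmetry x ↦ −x ⇒ only even powers of x.
Observable constraints: one y-axis crossing is at y = 0; it crosses the x-axis at the gridline x = 0; one z-axis crossing is at z = 0.
Solving for integer coefficients yields p as stated.

3*x^2 + y^2 - 2*z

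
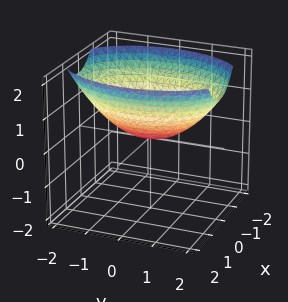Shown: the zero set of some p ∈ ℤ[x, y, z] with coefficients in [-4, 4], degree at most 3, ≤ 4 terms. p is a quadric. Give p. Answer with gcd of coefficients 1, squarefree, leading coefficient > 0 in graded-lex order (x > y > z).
(a) Degree: a single bowl opening along one axis; a quadric, so deg p = 2.
(b) Symmetries: mirror symmetry y ↦ −y ⇒ only even powers of y; mirror symmetry x ↦ −x ⇒ only even powers of x.
(c) From the visible intercepts: it crosses the y-axis at the gridline y = 0; one x-axis crossing is at x = 0.
(d) The integer polynomial consistent with all of this is the stated p.

2*x^2 + y^2 - 3*z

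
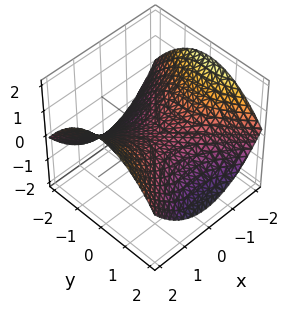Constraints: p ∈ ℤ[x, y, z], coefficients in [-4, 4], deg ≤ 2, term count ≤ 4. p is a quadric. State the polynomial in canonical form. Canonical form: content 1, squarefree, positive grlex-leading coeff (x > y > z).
(a) Degree: a hyperbolic paraboloid; a quadric, so deg p = 2.
(b) Symmetries: it's symmetric under y → −y, forcing even powers of y; the x ↦ −x reflection is a symmetry, so x appears only in even powers.
(c) From the visible intercepts: it crosses the z-axis at the gridline z = 0; one x-axis crossing is at x = 0.
(d) Assembling these constraints gives the stated polynomial.

x^2 - y^2 - 3*z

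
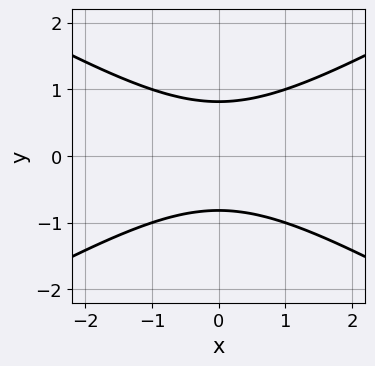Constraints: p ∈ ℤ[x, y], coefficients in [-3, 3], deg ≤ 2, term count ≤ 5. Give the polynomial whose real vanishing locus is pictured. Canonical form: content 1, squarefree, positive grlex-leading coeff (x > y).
1. deg p = 2.
2. Symmetries: the y ↦ −y reflection is a symmetry, so y appears only in even powers; mirror symmetry x ↦ −x ⇒ only even powers of x.
3. From the visible intercepts: it misses every integer gridline on the x-axis.
4. Assembling these constraints gives the stated polynomial.

x^2 - 3*y^2 + 2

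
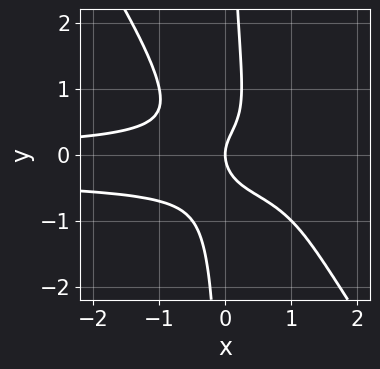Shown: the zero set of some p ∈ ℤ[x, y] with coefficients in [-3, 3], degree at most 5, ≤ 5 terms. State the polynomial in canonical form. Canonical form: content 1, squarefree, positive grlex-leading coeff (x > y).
(a) deg p = 4. The shape is more complex than any degree-3 curve.
(b) From the visible intercepts: one x-axis crossing is at x = 0; it meets the y-axis at y = 0 (among the integer gridlines).
(c) Matching integer coefficients to the picture gives p.

3*x^2*y^2 + 2*x*y^3 + x^2*y - y^2 + x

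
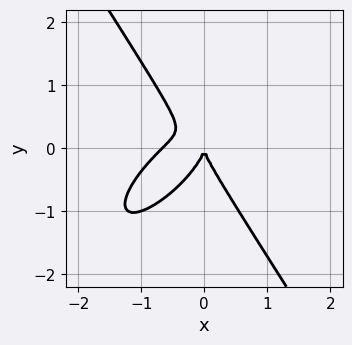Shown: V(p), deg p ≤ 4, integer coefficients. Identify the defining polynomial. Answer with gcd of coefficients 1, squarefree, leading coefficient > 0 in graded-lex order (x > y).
1. Degree: the shape is more complex than any degree-2 curve, so deg p = 3.
2. From the visible intercepts: one x-axis crossing is at x = 0; one y-axis crossing is at y = 0.
3. Solving for integer coefficients yields p as stated.

3*x^3 - 3*x^2*y + 2*y^3 + 2*x^2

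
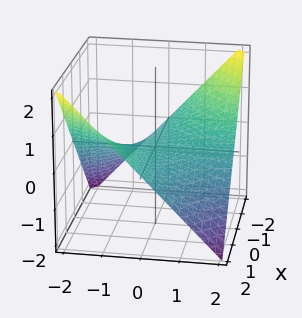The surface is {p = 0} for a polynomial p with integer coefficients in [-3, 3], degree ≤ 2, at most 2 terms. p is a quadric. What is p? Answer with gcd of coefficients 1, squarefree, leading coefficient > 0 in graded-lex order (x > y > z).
x*y + 2*z

1. Degree: a hyperbolic paraboloid; a quadric, so deg p = 2.
2. From the visible intercepts: every point of the x-axis in the box is on the surface; it meets the z-axis at z = 0 (among the integer gridlines); the visible y-axis segment lies entirely on the surface.
3. Putting this together gives p.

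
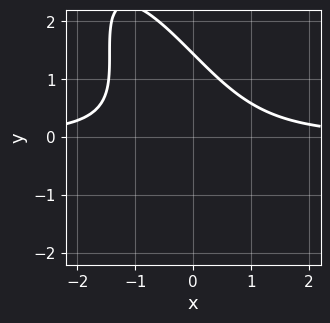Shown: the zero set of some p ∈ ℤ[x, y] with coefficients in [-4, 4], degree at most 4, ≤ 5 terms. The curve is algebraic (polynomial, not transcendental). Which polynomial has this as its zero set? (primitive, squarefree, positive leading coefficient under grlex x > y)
3*x^2*y + 3*x*y^2 + y^3 - 3

(a) Degree: the shape is more complex than any degree-2 curve, so deg p = 3.
(b) Observable constraints: the curve avoids every integer x-axis point in the box.
(c) Together with the visible shape, these determine p as stated.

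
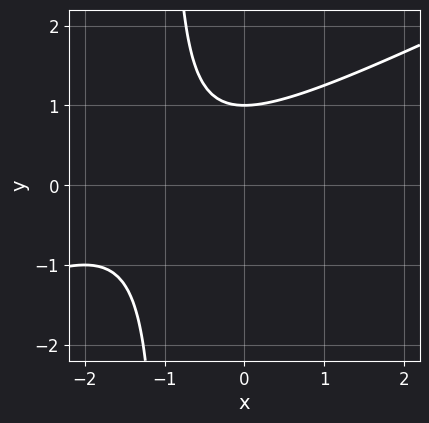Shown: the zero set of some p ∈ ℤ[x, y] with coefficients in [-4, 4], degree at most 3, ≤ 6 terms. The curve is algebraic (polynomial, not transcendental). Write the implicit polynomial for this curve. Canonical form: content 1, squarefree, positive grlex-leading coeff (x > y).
x^2 - 2*x*y + 2*x - 2*y + 2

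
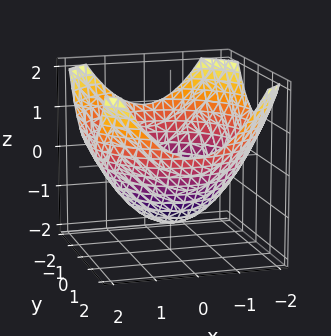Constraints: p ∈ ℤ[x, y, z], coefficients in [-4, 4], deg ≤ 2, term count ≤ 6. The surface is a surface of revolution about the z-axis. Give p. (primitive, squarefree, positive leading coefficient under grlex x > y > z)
1. deg p = 2.
2. By symmetry, every cross-section ⟂ z is a circle, so x, y appear only via x² + y².
3. Checking where it meets the axes: a circular section at z = 0 has radius between 1 and 2.
4. The integer polynomial consistent with all of this is the stated p.

x^2 + y^2 - 2*z - 3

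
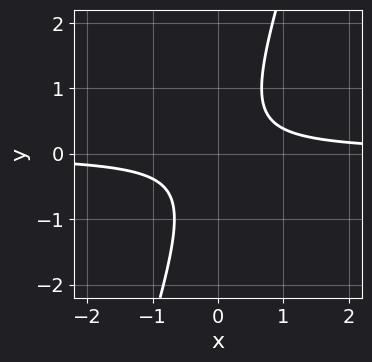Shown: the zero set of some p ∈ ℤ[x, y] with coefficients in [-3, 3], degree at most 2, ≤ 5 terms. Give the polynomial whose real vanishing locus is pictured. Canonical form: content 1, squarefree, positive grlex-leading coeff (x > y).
3*x*y - y^2 - 1

First, the degree is 2 — the shape is more complex than any degree-1 curve.
Then, checking where it meets the axes: the curve avoids every integer x-axis point in the box; no y-intercept at any integer in the box.
Finally, the integer polynomial consistent with all of this is the stated p.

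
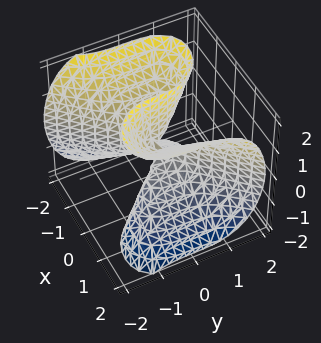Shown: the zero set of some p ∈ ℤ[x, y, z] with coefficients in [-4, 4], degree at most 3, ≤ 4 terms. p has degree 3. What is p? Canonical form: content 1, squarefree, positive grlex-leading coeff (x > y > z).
(a) The degree is 3 — the shape is more complex than any degree-2 surface.
(b) Observable constraints: every point of the z-axis in the box is on the surface; it meets the y-axis at y = 0 (among the integer gridlines); it meets the x-axis at x = 0 (among the integer gridlines).
(c) Solving for integer coefficients yields p as stated.

x^3 - x*z^2 - y^3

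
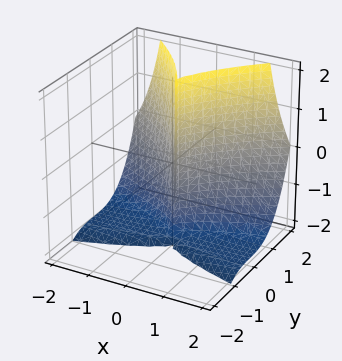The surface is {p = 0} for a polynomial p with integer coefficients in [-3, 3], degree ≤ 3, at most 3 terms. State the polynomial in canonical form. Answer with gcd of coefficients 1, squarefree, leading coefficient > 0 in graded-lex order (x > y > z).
First, deg p = 3. The shape is more complex than any degree-2 surface.
Next, checking where it meets the axes: it meets the x-axis at x = 0 (among the integer gridlines); every point of the z-axis in the box is on the surface; one y-axis crossing is at y = 0.
Finally, assembling these constraints gives the stated polynomial.

x^2*z - y^3 + 2*x^2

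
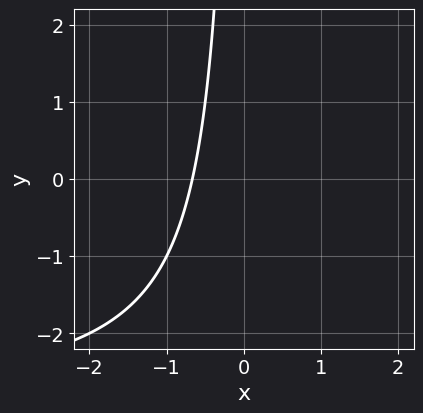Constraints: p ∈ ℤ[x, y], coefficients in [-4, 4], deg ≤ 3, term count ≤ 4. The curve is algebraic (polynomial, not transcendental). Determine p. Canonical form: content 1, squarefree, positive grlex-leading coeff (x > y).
(a) The degree is 2 — the shape is more complex than any degree-1 curve.
(b) Reading off the gridlines: the curve avoids every integer y-axis point in the box.
(c) Together with the visible shape, these determine p as stated.

x*y + 3*x + 2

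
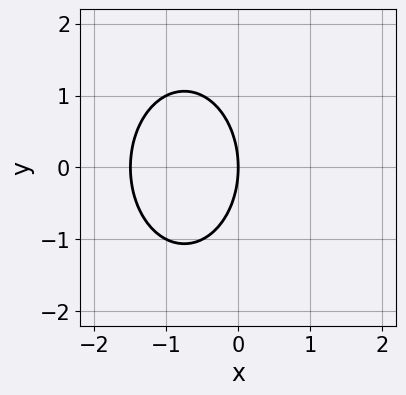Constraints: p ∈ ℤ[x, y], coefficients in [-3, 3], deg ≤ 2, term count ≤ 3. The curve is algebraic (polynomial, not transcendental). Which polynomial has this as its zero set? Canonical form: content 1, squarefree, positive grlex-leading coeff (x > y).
2*x^2 + y^2 + 3*x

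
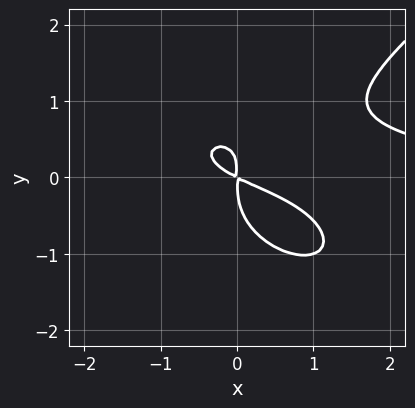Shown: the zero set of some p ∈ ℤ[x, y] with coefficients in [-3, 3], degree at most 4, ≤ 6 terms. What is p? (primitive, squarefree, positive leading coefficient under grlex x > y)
x^3*y - 2*y^4 + 2*x*y^2 - x^2 - 2*x*y

First, degree: the shape is more complex than any degree-3 curve, so deg p = 4.
Finally, solving for integer coefficients yields p as stated.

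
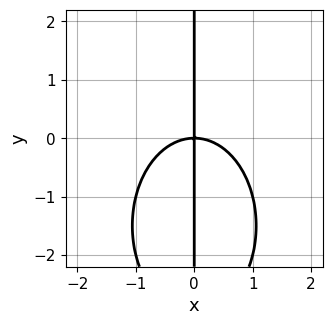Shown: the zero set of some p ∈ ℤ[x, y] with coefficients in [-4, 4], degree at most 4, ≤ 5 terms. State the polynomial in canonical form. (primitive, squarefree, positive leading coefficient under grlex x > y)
(a) The degree is 3 — a generic line meets the curve in up to 3 points.
(b) Checking where it meets the axes: the visible y-axis segment lies entirely on the curve; it crosses the x-axis at the gridline x = 0.
(c) Matching integer coefficients to the picture gives p.

2*x^3 + x*y^2 + 3*x*y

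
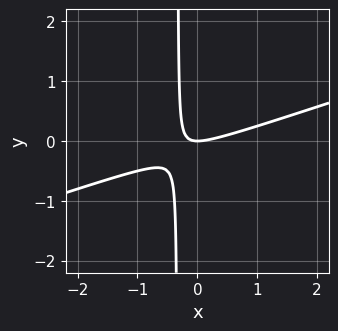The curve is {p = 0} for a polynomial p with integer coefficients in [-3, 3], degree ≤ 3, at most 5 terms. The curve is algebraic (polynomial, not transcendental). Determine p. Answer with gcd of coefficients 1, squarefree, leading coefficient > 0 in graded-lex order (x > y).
1. The degree is 2 — the shape is more complex than any degree-1 curve.
2. From the axis intercepts and sections: it meets the x-axis at x = 0 (among the integer gridlines); it meets the y-axis at y = 0 (among the integer gridlines).
3. The integer polynomial consistent with all of this is the stated p.

x^2 - 3*x*y - y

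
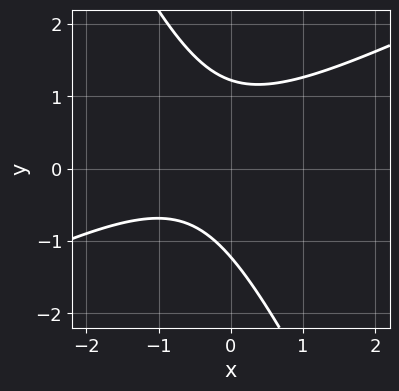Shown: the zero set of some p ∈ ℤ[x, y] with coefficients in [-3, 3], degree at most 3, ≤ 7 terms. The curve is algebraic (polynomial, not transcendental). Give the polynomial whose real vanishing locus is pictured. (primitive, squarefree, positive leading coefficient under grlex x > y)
1. deg p = 2. No degree-1 curve has this shape.
2. From the visible intercepts: it misses every integer gridline on the x-axis.
3. Fitting integer coefficients to these (and the overall shape) gives p.

2*x^2 - 3*x*y - 2*y^2 + 2*x + 3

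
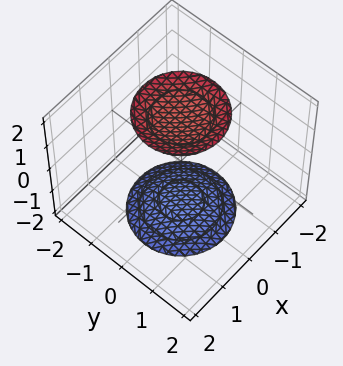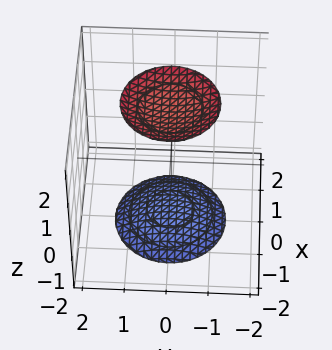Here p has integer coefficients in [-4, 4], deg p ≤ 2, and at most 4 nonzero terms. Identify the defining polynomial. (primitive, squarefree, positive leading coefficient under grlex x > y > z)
First, I count 2 distinct pieces. Treating them together as one polynomial.
Then, degree: no degree-1 surface has this shape, so deg p = 2.
Then, symmetries: every cross-section ⟂ z is a circle, so x, y appear only via x² + y².
Then, against the integer gridlines: no y-intercept at any integer in the box; a circular section at z = 2 has radius exactly 1; the surface avoids every integer x-axis point in the box.
Finally, assembling these constraints gives the stated polynomial.

x^2 + y^2 - z^2 + 3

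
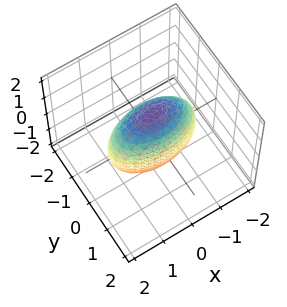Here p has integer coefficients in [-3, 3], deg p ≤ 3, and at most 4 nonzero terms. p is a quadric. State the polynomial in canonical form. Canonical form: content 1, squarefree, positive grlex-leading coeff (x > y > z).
x^2 + 3*y^2 + z^2 - 2

First, deg p = 2. Bounded and convex; a quadric.
Then, symmetries: the y ↦ −y reflection is a symmetry, so y appears only in even powers; mirror symmetry z ↦ −z ⇒ only even powers of z; the x ↦ −x reflection is a symmetry, so x appears only in even powers.
Finally, the integer polynomial consistent with all of this is the stated p.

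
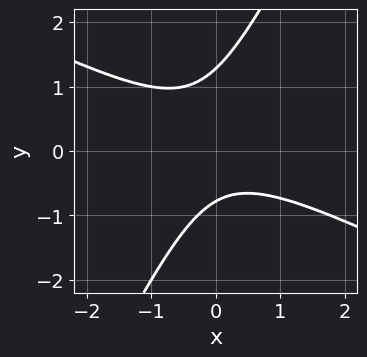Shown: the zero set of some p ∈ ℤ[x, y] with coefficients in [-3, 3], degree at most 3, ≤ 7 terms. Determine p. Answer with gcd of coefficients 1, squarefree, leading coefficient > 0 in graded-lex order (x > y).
2*x^2 + 3*x*y - 2*y^2 + y + 2

Degree: a generic line meets the curve in up to 2 points, so deg p = 2.
Against the integer gridlines: the curve avoids every integer x-axis point in the box.
Putting this together gives p.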